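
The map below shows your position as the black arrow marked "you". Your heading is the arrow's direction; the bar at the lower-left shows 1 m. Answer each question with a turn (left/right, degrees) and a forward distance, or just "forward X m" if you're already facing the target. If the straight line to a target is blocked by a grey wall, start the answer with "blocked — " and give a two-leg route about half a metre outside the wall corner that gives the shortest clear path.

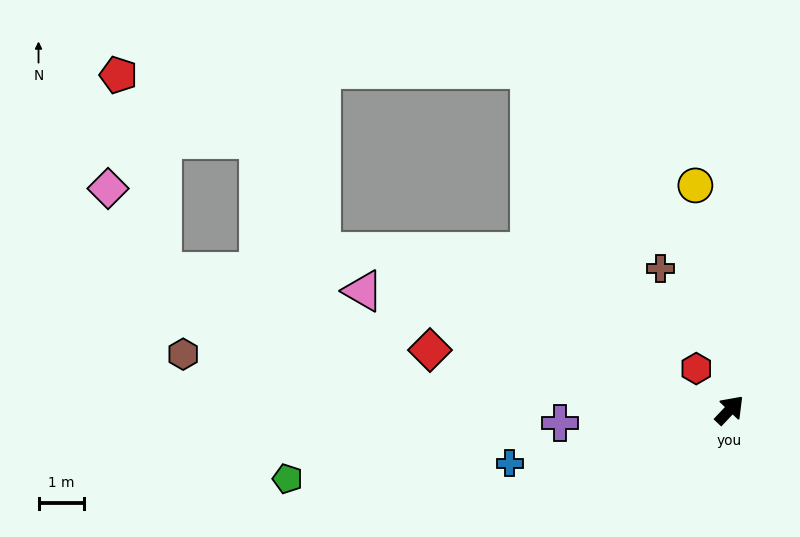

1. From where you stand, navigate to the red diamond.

turn left 122°, forward 6.6 m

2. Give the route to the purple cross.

turn left 138°, forward 3.7 m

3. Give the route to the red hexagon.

turn left 82°, forward 1.2 m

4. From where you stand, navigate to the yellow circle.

turn left 52°, forward 4.9 m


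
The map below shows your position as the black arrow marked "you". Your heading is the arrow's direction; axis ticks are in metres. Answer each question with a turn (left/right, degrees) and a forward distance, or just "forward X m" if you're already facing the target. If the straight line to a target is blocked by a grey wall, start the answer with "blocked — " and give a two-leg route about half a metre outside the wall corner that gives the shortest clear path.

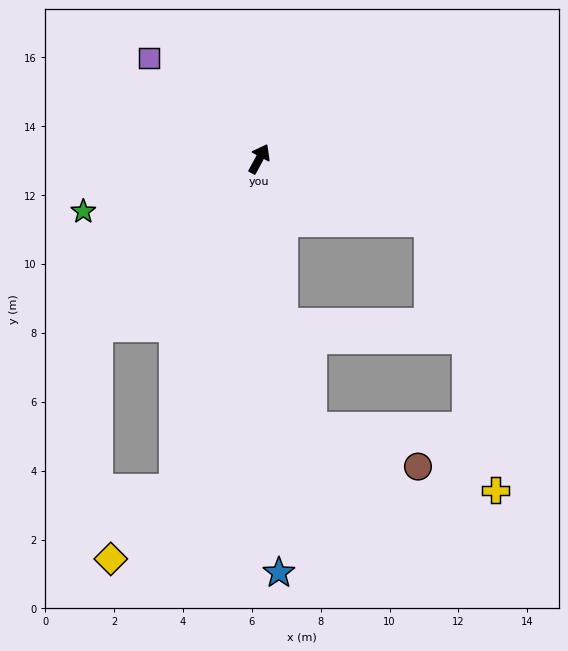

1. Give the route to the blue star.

turn right 149°, forward 12.0 m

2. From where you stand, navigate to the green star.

turn left 135°, forward 5.3 m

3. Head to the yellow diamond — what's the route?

blocked — turn right 166°, forward 9.9 m, then turn right 28°, forward 2.7 m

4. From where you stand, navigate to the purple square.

turn left 76°, forward 4.3 m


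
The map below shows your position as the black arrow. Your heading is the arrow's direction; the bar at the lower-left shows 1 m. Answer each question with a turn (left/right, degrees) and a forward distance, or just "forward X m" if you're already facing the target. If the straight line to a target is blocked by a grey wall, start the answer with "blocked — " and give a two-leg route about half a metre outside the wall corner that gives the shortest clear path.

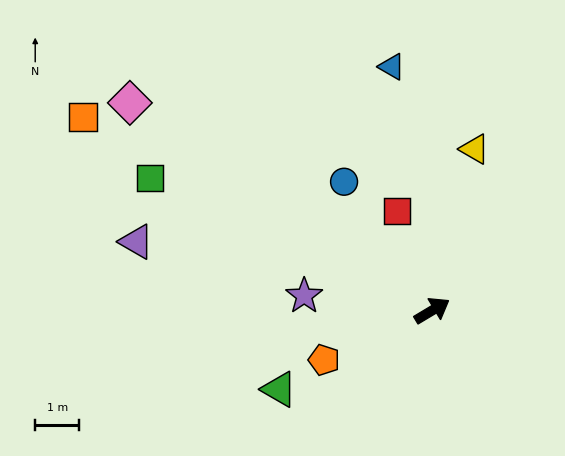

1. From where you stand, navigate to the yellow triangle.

turn left 44°, forward 3.8 m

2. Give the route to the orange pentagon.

turn left 174°, forward 2.7 m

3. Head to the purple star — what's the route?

turn left 143°, forward 2.9 m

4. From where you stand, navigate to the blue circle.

turn left 93°, forward 3.5 m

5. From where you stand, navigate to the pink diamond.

turn left 115°, forward 8.3 m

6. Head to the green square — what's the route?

turn left 124°, forward 7.1 m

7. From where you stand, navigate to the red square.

turn left 79°, forward 2.4 m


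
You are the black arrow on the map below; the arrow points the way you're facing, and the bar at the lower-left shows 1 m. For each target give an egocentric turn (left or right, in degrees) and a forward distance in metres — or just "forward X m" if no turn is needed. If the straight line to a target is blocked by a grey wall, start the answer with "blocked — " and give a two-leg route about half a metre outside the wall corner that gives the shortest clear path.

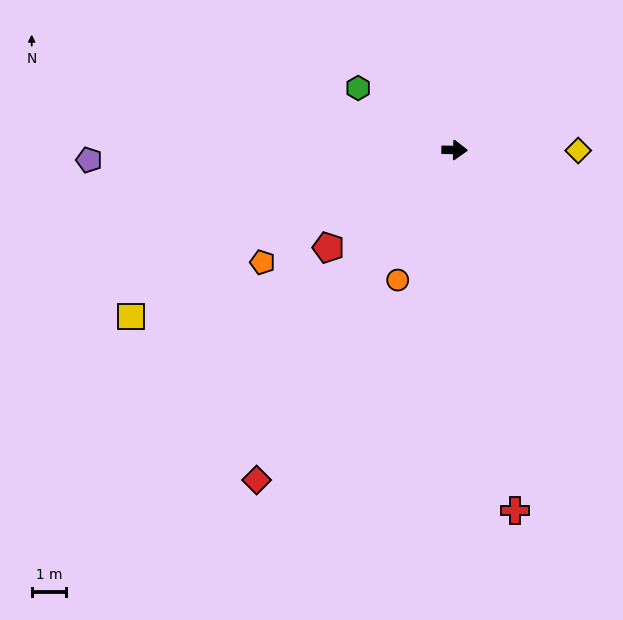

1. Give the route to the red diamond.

turn right 120°, forward 11.1 m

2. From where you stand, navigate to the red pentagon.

turn right 141°, forward 4.6 m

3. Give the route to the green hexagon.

turn left 149°, forward 3.3 m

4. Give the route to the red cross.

turn right 79°, forward 10.5 m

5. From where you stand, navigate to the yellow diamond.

forward 3.6 m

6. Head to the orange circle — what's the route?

turn right 112°, forward 4.1 m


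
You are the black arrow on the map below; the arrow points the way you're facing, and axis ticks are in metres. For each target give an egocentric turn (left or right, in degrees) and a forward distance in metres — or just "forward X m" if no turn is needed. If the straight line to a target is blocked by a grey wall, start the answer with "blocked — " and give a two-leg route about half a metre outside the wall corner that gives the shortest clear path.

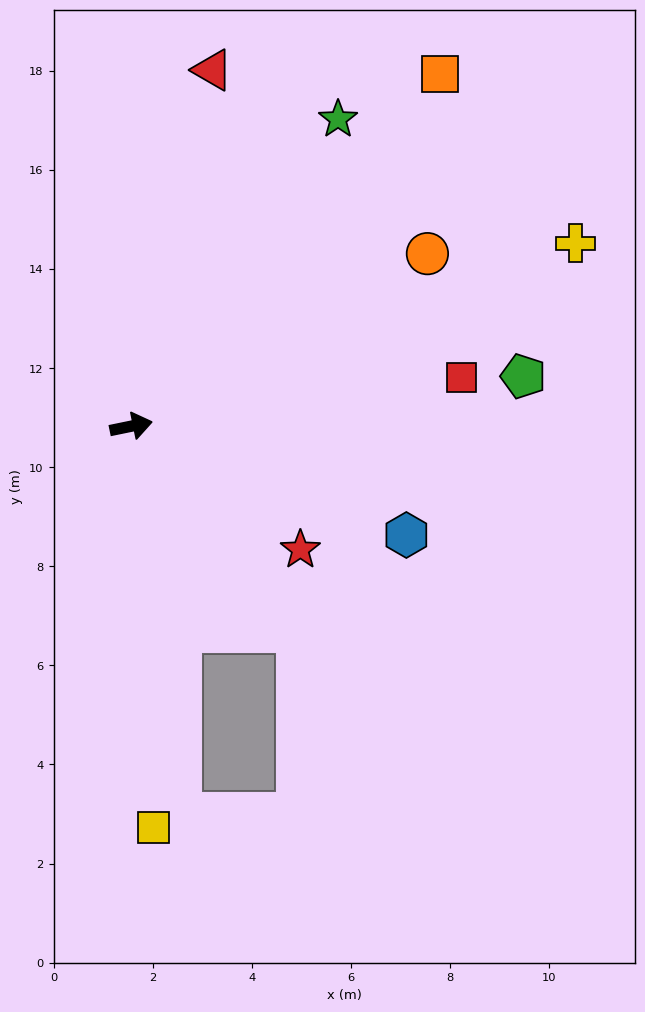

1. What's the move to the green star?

turn left 44°, forward 7.5 m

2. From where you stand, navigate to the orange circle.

turn left 19°, forward 6.9 m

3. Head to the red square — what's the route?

turn right 3°, forward 6.7 m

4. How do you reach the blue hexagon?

turn right 33°, forward 6.0 m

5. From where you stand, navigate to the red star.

turn right 48°, forward 4.2 m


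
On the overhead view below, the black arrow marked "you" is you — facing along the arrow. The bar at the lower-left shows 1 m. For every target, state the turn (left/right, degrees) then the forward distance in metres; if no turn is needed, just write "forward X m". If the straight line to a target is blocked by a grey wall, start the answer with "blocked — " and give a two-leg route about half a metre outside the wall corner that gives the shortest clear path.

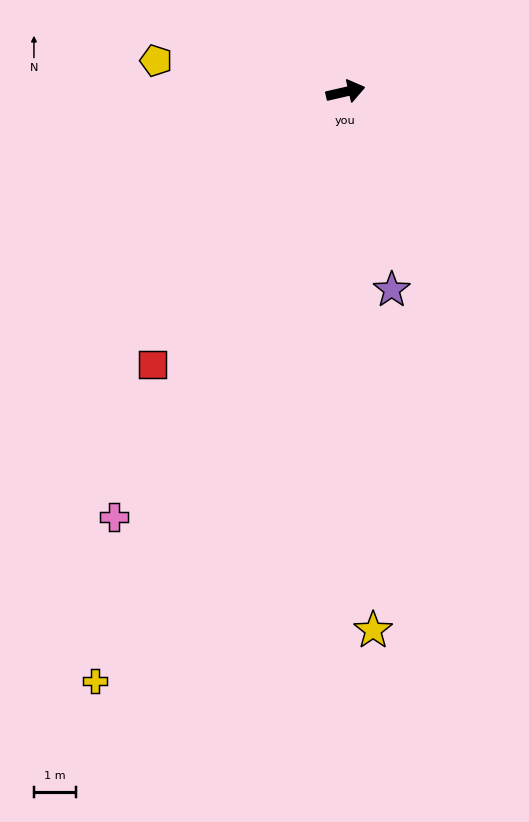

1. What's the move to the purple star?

turn right 90°, forward 4.9 m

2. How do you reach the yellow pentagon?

turn left 158°, forward 4.6 m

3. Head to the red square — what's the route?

turn right 138°, forward 8.0 m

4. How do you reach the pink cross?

turn right 132°, forward 11.6 m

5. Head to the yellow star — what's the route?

turn right 100°, forward 13.0 m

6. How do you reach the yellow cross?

turn right 126°, forward 15.4 m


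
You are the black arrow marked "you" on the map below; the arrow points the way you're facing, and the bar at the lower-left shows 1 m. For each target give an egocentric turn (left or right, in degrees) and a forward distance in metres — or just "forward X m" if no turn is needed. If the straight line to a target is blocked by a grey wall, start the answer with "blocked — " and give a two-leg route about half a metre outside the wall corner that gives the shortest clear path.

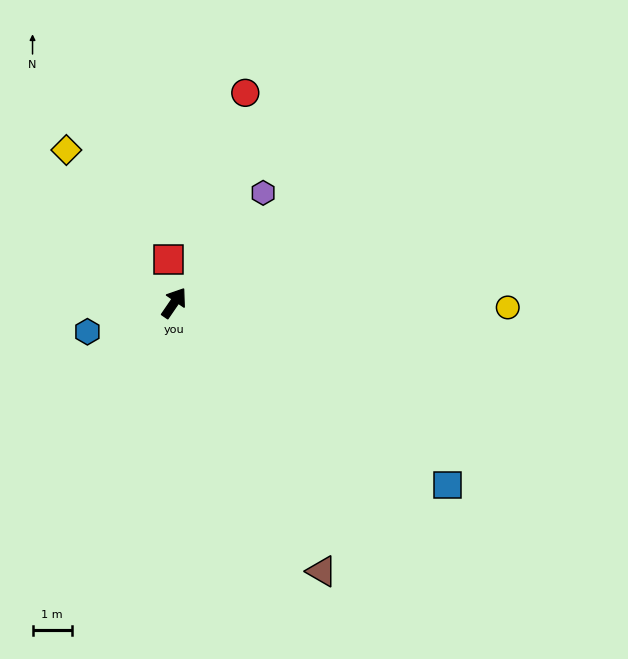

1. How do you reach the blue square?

turn right 89°, forward 8.4 m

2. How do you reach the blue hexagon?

turn left 143°, forward 2.3 m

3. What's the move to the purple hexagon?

turn right 5°, forward 3.6 m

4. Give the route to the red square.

turn left 41°, forward 1.1 m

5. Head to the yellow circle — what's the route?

turn right 56°, forward 8.5 m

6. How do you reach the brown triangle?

turn right 117°, forward 7.8 m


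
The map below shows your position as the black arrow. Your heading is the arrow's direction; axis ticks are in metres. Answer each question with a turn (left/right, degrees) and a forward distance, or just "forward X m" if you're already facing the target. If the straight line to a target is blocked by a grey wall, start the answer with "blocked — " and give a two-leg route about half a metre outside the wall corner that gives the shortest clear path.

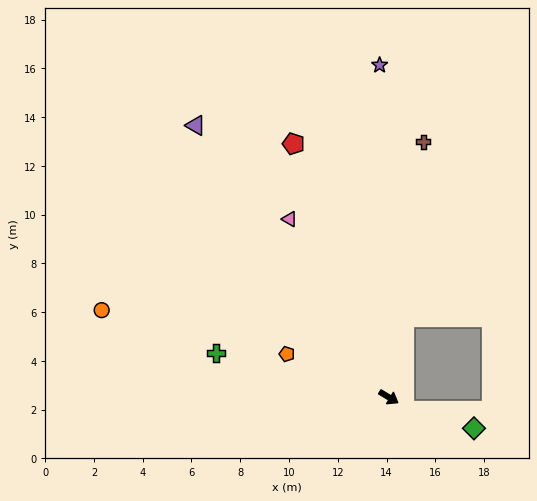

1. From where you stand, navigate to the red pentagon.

turn left 142°, forward 11.1 m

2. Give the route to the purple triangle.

turn left 156°, forward 13.7 m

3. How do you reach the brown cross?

turn left 113°, forward 10.6 m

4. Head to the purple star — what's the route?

turn left 123°, forward 13.6 m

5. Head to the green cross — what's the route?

turn right 163°, forward 7.3 m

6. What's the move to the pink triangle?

turn left 150°, forward 8.4 m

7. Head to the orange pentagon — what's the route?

turn right 172°, forward 4.5 m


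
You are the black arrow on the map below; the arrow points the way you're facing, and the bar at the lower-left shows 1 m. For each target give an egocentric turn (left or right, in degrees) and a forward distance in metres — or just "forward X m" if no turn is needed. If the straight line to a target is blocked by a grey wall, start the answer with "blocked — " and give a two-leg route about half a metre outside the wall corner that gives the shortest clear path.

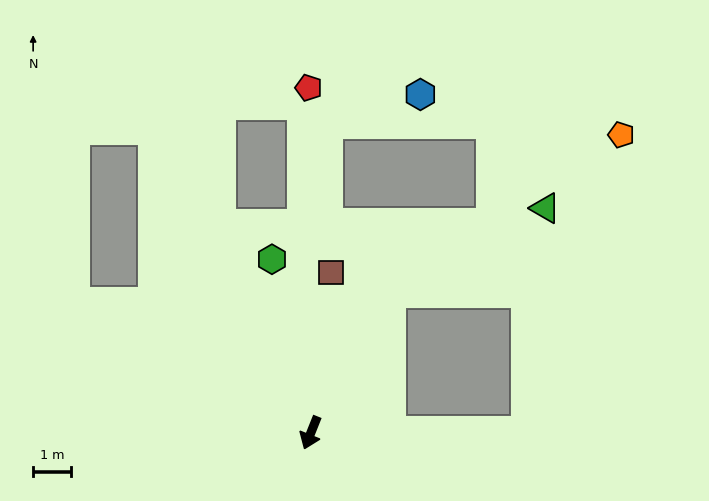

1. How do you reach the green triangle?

blocked — turn left 173°, forward 4.2 m, then turn right 33°, forward 4.6 m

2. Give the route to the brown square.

turn right 165°, forward 4.2 m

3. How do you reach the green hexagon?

turn right 146°, forward 4.7 m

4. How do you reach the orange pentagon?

blocked — turn left 112°, forward 5.7 m, then turn left 72°, forward 8.1 m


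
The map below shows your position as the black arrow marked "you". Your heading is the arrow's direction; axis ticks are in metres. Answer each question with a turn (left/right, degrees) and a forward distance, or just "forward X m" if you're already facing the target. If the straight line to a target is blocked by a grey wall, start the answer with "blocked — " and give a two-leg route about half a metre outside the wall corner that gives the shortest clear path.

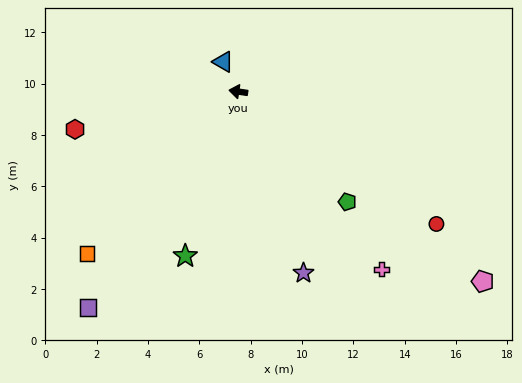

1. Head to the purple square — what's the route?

turn left 64°, forward 10.2 m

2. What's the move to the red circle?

turn left 155°, forward 9.3 m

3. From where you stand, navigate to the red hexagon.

turn left 21°, forward 6.5 m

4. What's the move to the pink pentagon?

turn left 151°, forward 12.1 m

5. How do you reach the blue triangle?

turn right 55°, forward 1.3 m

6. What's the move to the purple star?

turn left 118°, forward 7.5 m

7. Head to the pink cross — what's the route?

turn left 137°, forward 8.9 m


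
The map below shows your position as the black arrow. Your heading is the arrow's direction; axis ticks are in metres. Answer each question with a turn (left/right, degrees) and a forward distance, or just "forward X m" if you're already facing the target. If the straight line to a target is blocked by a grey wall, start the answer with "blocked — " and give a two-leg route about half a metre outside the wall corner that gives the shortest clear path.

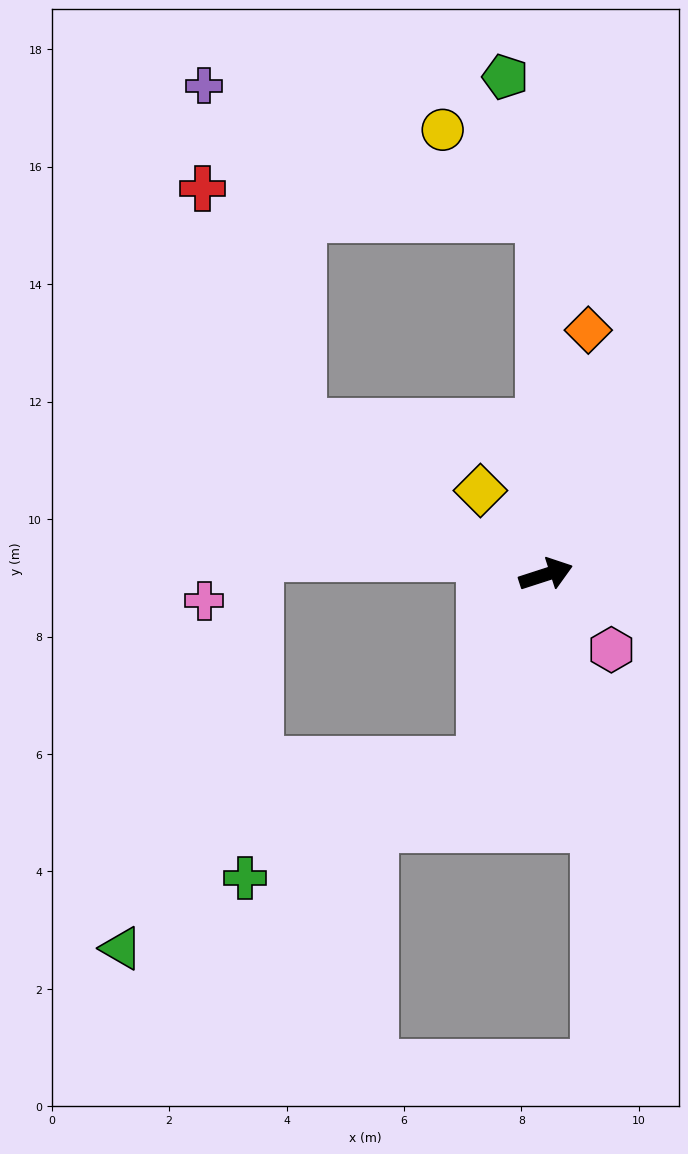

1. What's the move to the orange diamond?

turn left 62°, forward 4.2 m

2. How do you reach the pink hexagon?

turn right 67°, forward 1.7 m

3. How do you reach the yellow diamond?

turn left 110°, forward 1.8 m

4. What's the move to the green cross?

blocked — turn right 127°, forward 3.4 m, then turn right 45°, forward 4.5 m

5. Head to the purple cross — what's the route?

blocked — turn left 73°, forward 6.1 m, then turn left 68°, forward 6.1 m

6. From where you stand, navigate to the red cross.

blocked — turn left 130°, forward 4.9 m, then turn right 35°, forward 4.3 m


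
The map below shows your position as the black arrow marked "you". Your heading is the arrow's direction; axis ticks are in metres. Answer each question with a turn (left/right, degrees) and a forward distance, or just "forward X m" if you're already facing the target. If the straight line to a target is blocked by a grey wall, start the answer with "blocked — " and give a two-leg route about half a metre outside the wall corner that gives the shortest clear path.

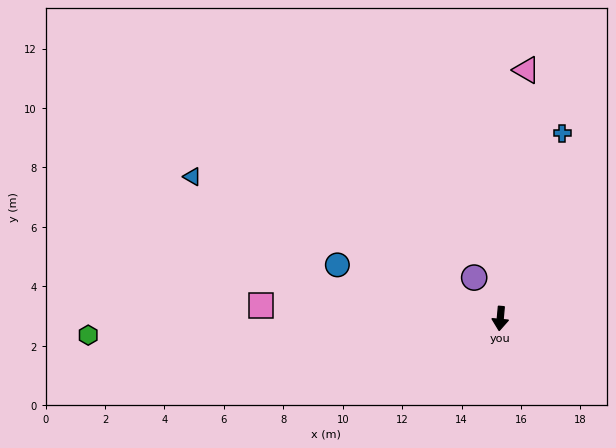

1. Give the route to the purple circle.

turn right 142°, forward 1.6 m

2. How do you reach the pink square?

turn right 88°, forward 8.1 m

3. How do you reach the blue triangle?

turn right 110°, forward 11.4 m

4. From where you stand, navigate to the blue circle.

turn right 103°, forward 5.8 m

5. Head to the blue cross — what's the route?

turn left 167°, forward 6.6 m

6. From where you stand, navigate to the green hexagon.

turn right 83°, forward 13.9 m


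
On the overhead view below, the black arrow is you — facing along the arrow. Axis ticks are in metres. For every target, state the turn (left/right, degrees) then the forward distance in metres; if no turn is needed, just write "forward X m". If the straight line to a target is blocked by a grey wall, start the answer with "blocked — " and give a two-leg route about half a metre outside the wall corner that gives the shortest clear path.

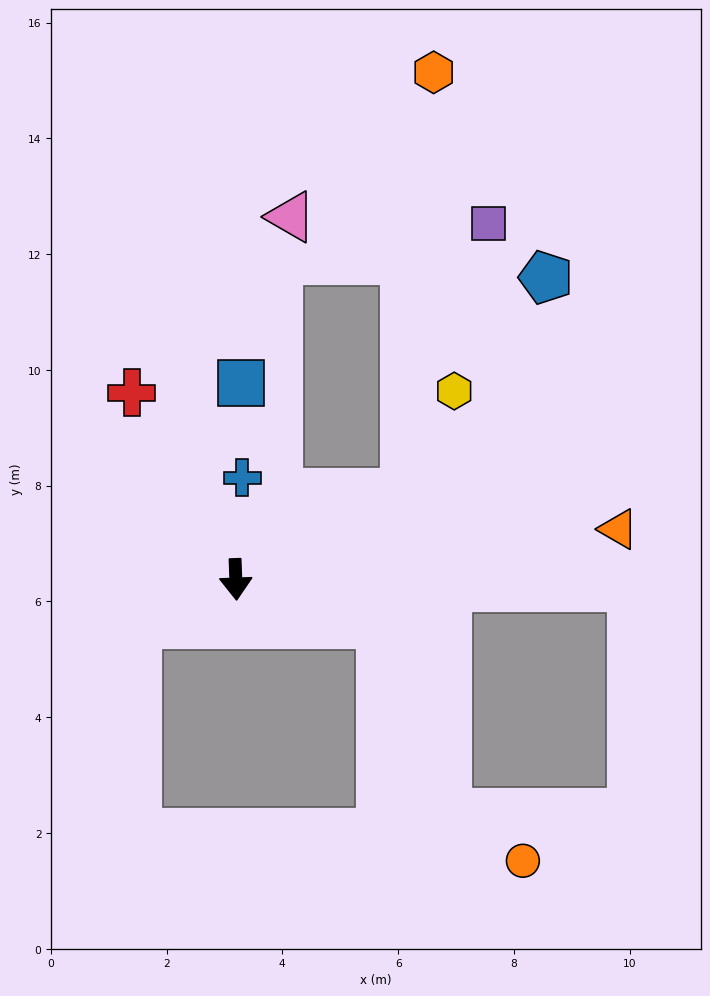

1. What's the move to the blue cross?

turn left 174°, forward 1.8 m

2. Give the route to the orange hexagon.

blocked — turn left 115°, forward 3.3 m, then turn left 59°, forward 7.3 m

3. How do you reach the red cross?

turn right 153°, forward 3.7 m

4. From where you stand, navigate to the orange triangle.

turn left 95°, forward 6.7 m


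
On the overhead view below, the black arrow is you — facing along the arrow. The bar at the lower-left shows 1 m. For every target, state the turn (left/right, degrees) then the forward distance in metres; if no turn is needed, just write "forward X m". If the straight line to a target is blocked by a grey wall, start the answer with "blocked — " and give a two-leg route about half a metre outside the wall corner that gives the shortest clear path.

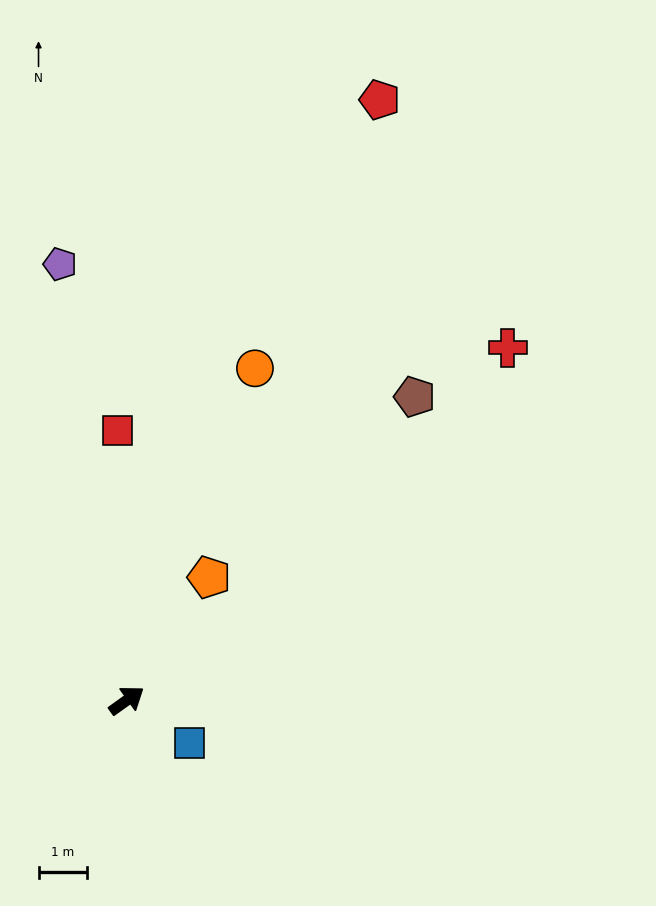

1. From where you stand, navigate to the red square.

turn left 56°, forward 5.6 m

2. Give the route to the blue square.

turn right 70°, forward 1.6 m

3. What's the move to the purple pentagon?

turn left 63°, forward 9.1 m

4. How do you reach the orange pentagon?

turn left 21°, forward 3.1 m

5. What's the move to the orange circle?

turn left 33°, forward 7.4 m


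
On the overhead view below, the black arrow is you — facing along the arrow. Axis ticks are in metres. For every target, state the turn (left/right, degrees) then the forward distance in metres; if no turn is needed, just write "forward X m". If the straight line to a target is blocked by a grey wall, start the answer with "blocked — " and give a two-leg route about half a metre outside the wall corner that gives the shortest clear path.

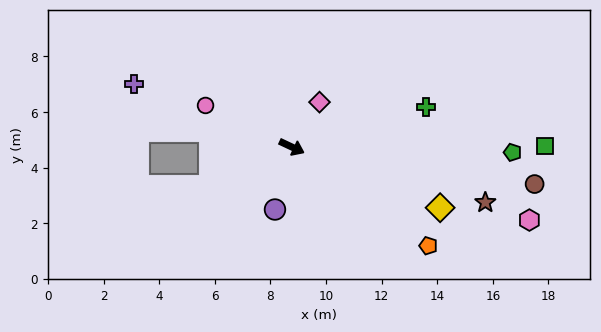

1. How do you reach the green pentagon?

turn left 24°, forward 7.9 m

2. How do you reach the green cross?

turn left 42°, forward 5.0 m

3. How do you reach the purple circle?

turn right 80°, forward 2.3 m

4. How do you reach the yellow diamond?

turn left 3°, forward 5.8 m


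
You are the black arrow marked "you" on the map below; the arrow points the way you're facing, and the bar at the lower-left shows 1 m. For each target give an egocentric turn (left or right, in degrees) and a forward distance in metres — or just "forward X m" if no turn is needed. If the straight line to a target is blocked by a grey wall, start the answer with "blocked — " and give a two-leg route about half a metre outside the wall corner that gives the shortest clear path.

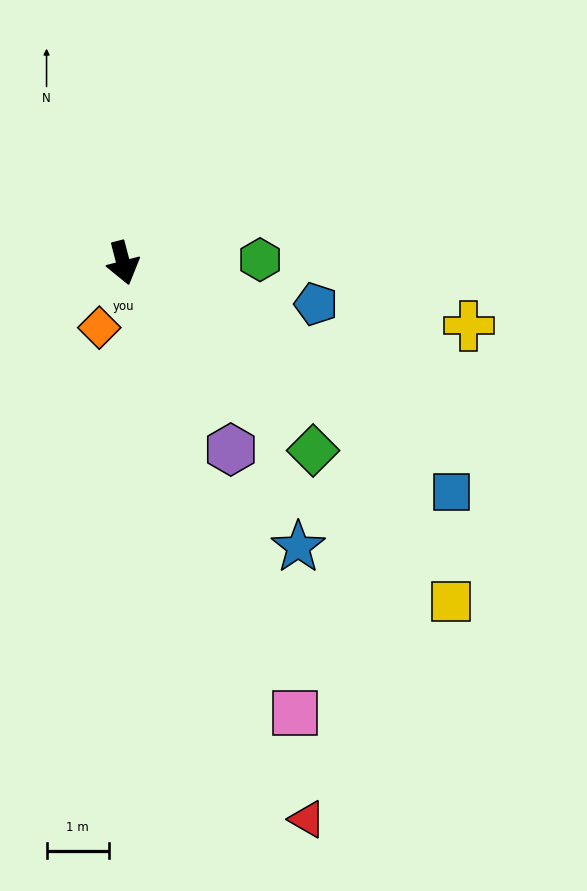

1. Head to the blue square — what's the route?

turn left 41°, forward 6.5 m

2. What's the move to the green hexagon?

turn left 77°, forward 2.2 m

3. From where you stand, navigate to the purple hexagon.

turn left 16°, forward 3.5 m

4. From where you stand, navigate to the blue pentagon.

turn left 63°, forward 3.2 m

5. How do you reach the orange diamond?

turn right 35°, forward 1.1 m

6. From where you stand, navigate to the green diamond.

turn left 31°, forward 4.3 m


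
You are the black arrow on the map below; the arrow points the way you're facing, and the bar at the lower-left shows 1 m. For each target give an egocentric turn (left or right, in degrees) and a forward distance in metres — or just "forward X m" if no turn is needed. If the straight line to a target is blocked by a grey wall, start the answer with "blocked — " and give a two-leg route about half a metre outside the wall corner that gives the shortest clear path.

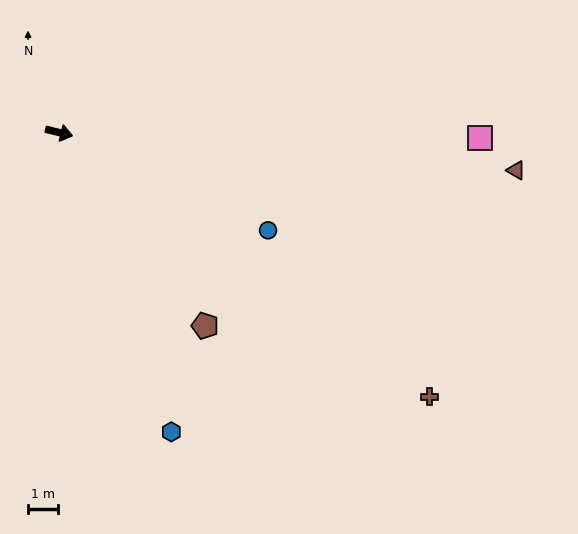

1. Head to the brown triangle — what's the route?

turn left 9°, forward 15.2 m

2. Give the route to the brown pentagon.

turn right 39°, forward 8.0 m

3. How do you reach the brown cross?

turn right 22°, forward 15.1 m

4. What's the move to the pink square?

turn left 13°, forward 14.0 m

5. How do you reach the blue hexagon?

turn right 56°, forward 10.6 m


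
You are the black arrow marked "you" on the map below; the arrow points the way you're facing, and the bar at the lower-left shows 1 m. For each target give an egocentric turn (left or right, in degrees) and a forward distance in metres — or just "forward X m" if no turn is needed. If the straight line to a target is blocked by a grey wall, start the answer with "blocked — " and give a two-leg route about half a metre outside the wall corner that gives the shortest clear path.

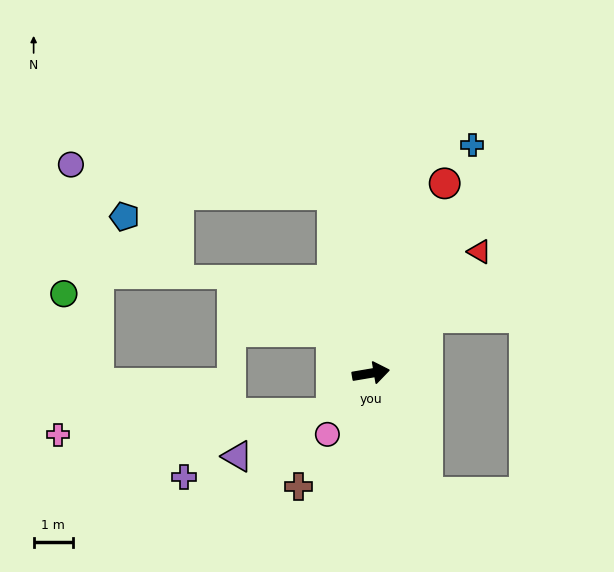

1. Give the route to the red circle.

turn left 59°, forward 5.2 m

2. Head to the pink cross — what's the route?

blocked — turn right 143°, forward 1.4 m, then turn right 42°, forward 7.0 m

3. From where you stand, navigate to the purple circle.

blocked — turn left 92°, forward 4.7 m, then turn left 72°, forward 6.7 m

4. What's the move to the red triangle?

turn left 39°, forward 4.1 m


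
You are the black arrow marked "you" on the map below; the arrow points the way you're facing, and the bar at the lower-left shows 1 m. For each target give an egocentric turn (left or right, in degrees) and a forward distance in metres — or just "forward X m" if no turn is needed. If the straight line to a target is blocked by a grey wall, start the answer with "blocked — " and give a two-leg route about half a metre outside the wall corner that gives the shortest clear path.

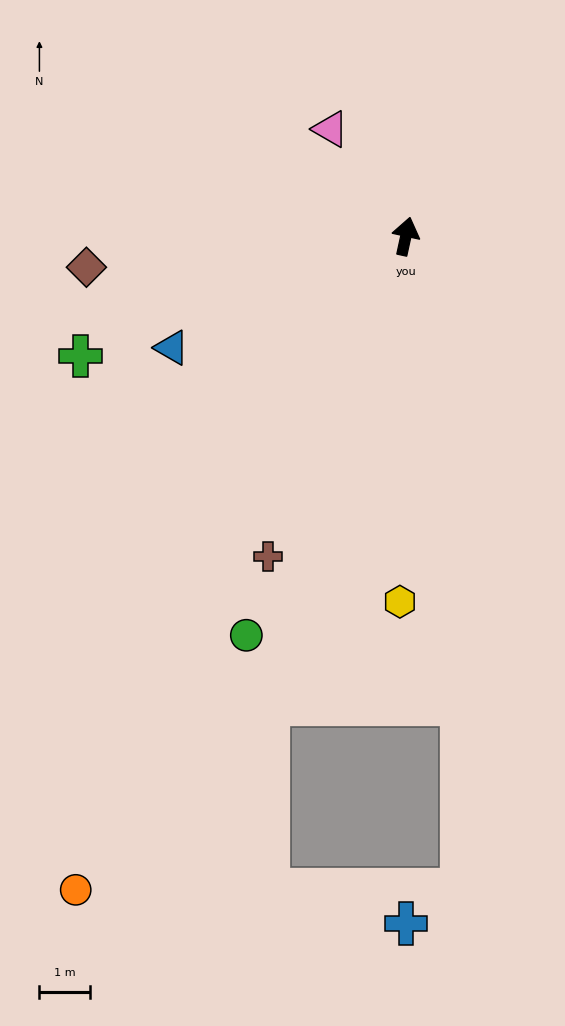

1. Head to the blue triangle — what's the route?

turn left 128°, forward 5.1 m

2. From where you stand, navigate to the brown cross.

turn left 169°, forward 6.9 m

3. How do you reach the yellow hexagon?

turn right 169°, forward 7.2 m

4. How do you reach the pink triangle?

turn left 47°, forward 2.6 m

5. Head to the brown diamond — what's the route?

turn left 108°, forward 6.3 m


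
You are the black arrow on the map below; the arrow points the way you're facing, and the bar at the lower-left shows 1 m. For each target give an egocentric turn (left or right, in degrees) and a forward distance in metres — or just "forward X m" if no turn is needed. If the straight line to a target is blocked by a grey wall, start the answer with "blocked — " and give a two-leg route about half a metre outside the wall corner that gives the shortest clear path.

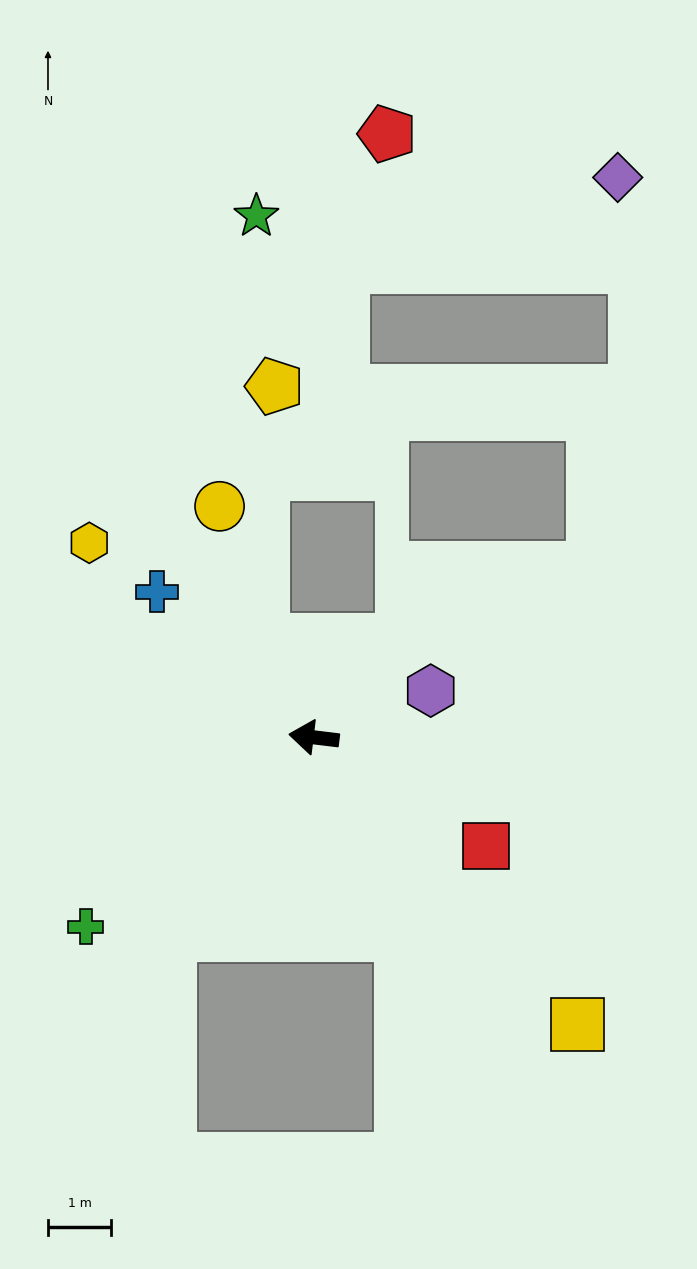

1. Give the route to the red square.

turn left 155°, forward 3.2 m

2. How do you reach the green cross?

turn left 47°, forward 4.7 m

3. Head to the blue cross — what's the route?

turn right 36°, forward 3.4 m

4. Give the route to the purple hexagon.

turn right 151°, forward 2.0 m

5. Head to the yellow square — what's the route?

turn left 139°, forward 6.1 m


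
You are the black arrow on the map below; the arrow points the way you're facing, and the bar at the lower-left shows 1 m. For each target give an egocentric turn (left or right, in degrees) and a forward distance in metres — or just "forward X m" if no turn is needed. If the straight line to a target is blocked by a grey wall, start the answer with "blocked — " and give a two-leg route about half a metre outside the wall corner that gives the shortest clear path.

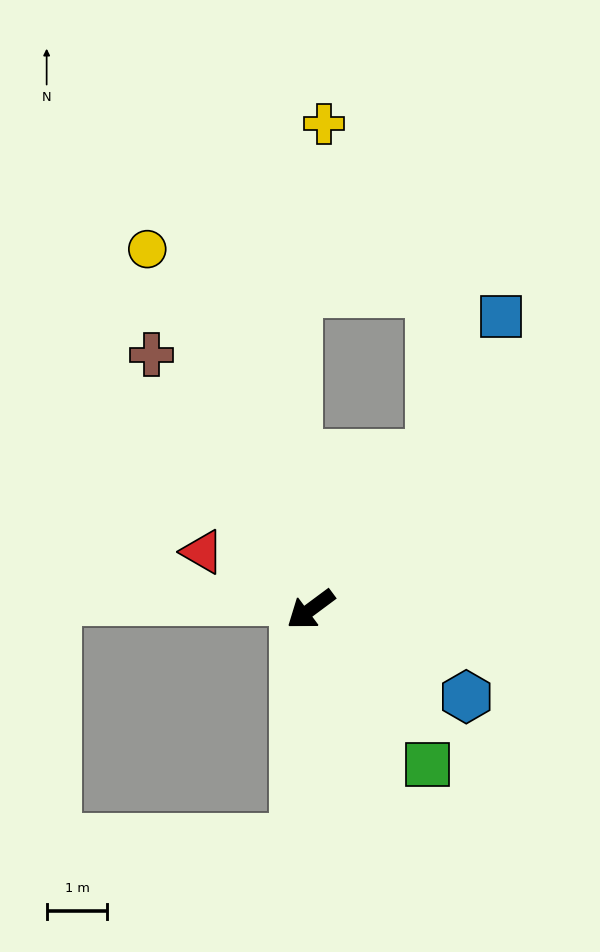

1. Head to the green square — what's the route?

turn left 90°, forward 3.2 m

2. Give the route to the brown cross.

turn right 95°, forward 5.0 m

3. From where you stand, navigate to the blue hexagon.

turn left 114°, forward 2.9 m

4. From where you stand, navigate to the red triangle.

turn right 65°, forward 2.0 m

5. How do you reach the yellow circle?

turn right 102°, forward 6.5 m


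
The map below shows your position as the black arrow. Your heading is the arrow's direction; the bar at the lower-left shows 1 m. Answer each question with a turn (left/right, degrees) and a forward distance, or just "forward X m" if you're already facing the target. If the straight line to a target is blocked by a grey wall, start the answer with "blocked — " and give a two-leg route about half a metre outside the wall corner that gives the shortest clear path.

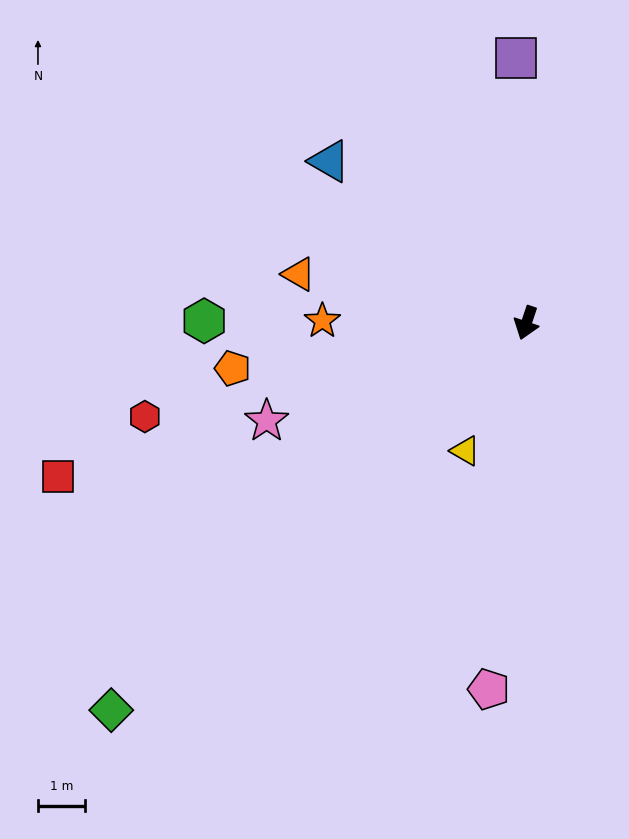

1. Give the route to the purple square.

turn right 159°, forward 5.6 m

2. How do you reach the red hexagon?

turn right 58°, forward 8.3 m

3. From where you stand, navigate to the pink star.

turn right 51°, forward 5.9 m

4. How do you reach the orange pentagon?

turn right 63°, forward 6.3 m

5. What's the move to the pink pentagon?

turn left 13°, forward 7.8 m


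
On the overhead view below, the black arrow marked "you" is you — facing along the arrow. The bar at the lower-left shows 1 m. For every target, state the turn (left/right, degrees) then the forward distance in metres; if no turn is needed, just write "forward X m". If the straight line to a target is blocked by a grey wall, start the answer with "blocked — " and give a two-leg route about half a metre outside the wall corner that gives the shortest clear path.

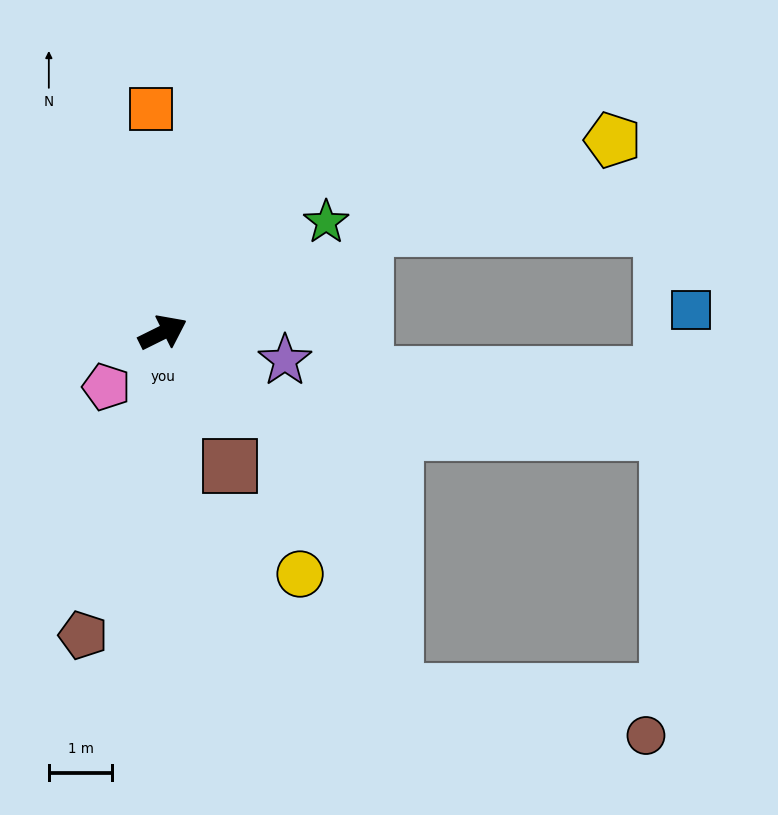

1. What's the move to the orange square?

turn left 67°, forward 3.5 m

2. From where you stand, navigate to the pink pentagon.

turn right 162°, forward 1.2 m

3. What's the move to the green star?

turn left 8°, forward 3.1 m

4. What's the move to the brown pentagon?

turn right 131°, forward 4.9 m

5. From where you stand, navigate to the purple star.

turn right 39°, forward 2.0 m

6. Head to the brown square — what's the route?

turn right 90°, forward 2.4 m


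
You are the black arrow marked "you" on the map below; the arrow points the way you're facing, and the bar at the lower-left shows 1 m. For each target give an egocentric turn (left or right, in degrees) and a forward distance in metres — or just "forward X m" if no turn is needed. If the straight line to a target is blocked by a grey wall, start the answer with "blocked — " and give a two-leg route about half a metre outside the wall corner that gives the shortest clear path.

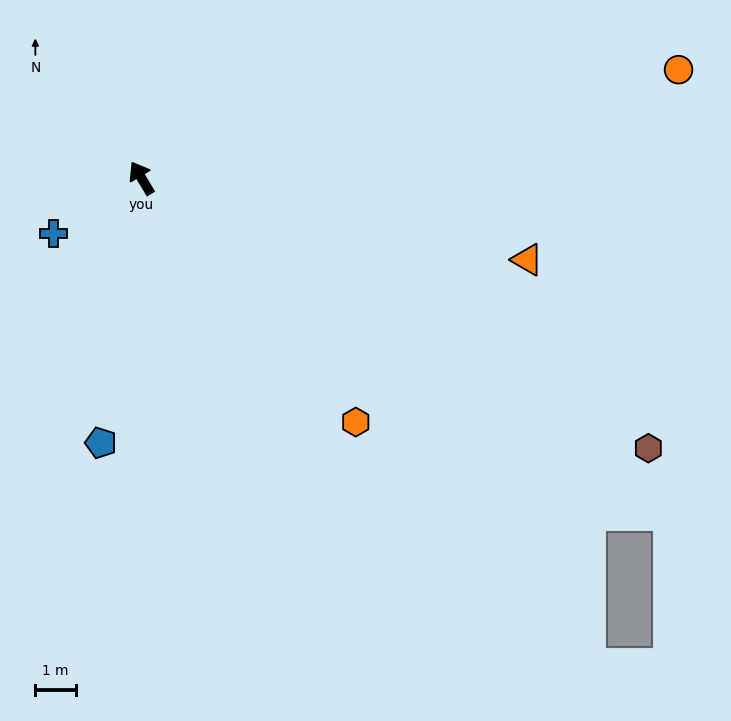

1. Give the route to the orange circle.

turn right 109°, forward 13.5 m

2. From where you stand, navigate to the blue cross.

turn left 91°, forward 2.6 m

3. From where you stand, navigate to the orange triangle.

turn right 133°, forward 9.7 m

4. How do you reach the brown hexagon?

turn right 149°, forward 14.1 m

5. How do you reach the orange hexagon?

turn right 170°, forward 8.0 m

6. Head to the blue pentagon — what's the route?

turn left 140°, forward 6.6 m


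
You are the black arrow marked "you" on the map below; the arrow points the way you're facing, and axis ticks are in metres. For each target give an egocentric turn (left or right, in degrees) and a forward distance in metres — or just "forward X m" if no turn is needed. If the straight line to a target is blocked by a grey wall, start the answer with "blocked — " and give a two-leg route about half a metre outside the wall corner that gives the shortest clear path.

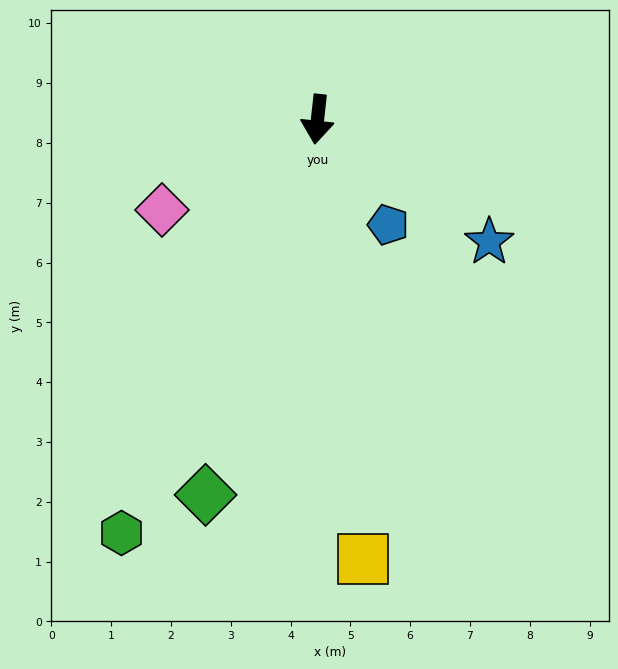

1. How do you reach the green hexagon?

turn right 19°, forward 7.7 m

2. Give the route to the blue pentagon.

turn left 40°, forward 2.1 m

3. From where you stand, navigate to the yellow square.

turn left 12°, forward 7.4 m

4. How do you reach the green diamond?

turn right 10°, forward 6.6 m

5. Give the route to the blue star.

turn left 61°, forward 3.5 m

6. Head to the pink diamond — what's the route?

turn right 53°, forward 3.0 m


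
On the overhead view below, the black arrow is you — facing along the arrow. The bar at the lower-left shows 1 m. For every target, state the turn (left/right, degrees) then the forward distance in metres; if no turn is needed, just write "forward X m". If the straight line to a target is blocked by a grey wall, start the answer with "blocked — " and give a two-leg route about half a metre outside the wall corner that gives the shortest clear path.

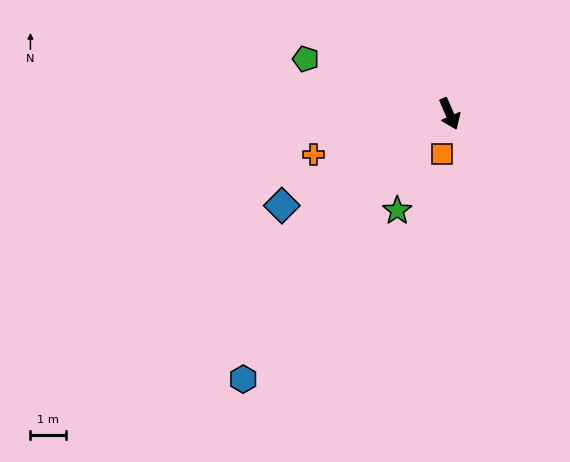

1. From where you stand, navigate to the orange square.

turn right 35°, forward 1.2 m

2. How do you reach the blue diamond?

turn right 85°, forward 5.4 m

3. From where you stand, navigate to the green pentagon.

turn right 134°, forward 4.3 m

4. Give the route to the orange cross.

turn right 97°, forward 4.0 m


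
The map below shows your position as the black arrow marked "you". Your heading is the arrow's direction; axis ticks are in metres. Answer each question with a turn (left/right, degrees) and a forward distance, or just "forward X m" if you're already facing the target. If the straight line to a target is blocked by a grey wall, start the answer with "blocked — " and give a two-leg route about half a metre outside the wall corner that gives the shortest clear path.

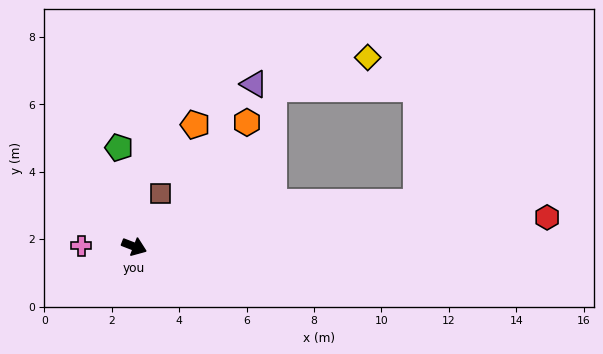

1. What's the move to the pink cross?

turn right 160°, forward 1.6 m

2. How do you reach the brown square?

turn left 85°, forward 1.8 m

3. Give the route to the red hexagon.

turn left 25°, forward 12.3 m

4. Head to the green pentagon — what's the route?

turn left 120°, forward 3.0 m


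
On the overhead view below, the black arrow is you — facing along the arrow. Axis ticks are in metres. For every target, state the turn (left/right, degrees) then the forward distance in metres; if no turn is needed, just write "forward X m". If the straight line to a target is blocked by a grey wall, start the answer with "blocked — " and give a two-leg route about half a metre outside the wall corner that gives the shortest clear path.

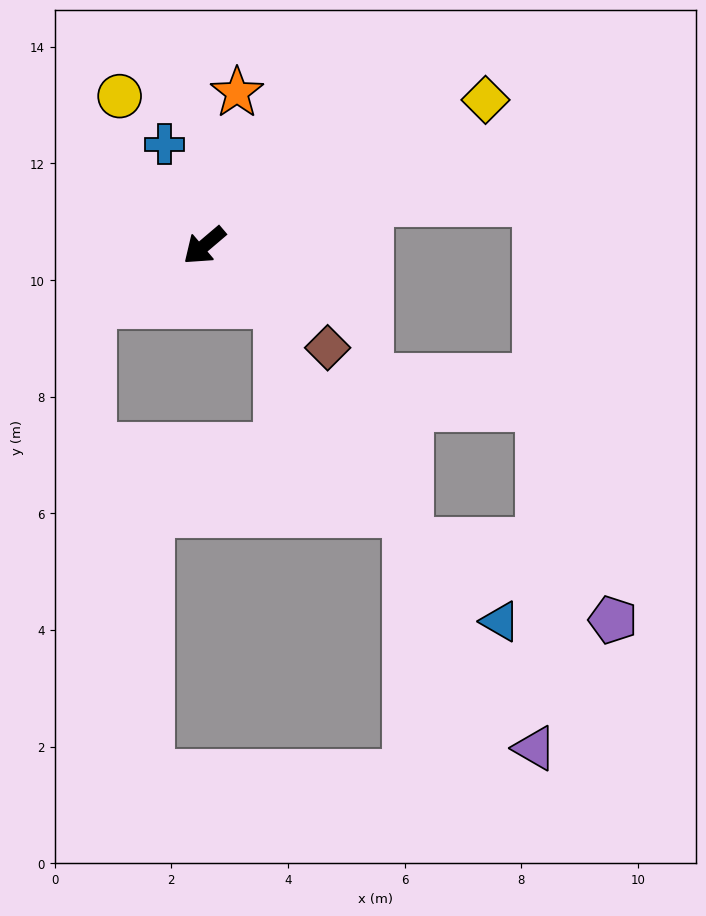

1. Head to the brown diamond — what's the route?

turn left 100°, forward 2.7 m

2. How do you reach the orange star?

turn right 142°, forward 2.7 m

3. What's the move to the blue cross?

turn right 109°, forward 1.9 m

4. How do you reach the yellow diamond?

turn left 167°, forward 5.4 m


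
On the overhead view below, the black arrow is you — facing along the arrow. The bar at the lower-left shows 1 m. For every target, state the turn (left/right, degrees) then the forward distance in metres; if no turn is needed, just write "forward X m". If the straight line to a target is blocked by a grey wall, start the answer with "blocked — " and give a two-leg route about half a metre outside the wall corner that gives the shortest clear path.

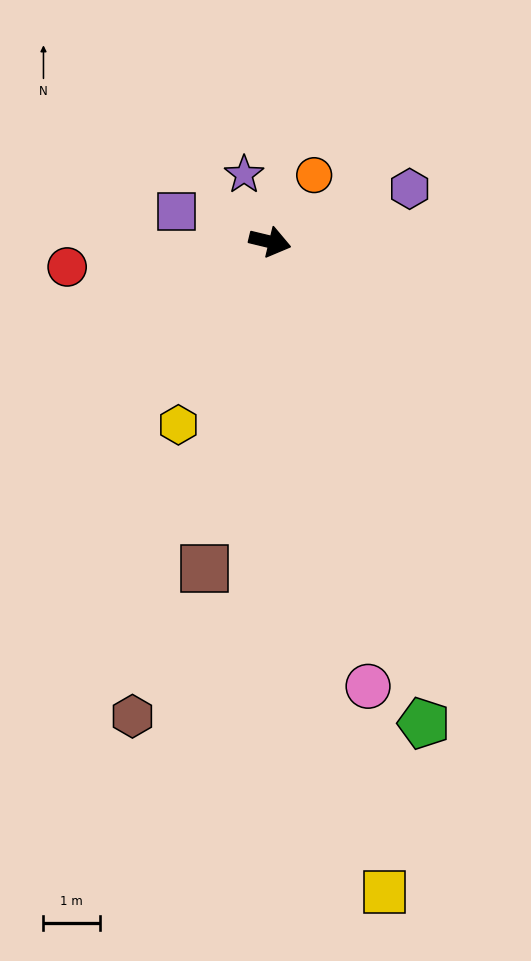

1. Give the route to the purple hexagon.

turn left 34°, forward 2.6 m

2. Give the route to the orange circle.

turn left 70°, forward 1.4 m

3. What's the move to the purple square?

turn left 175°, forward 1.7 m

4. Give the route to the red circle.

turn right 159°, forward 3.6 m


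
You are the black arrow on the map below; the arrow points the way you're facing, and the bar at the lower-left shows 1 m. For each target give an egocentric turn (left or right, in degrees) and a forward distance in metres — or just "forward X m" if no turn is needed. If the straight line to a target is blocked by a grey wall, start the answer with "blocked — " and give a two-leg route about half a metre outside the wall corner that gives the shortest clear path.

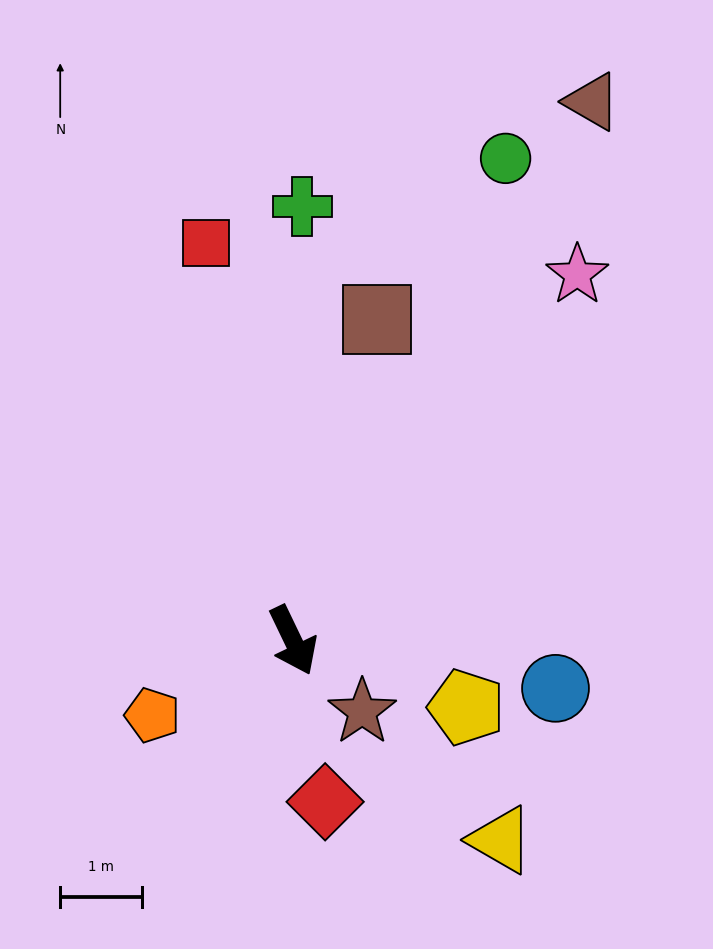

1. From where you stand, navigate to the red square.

turn left 167°, forward 4.9 m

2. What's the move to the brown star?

turn left 19°, forward 1.2 m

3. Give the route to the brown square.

turn left 140°, forward 4.0 m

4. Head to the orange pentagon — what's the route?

turn right 88°, forward 1.9 m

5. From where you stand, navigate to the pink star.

turn left 116°, forward 5.6 m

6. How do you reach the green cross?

turn left 153°, forward 5.3 m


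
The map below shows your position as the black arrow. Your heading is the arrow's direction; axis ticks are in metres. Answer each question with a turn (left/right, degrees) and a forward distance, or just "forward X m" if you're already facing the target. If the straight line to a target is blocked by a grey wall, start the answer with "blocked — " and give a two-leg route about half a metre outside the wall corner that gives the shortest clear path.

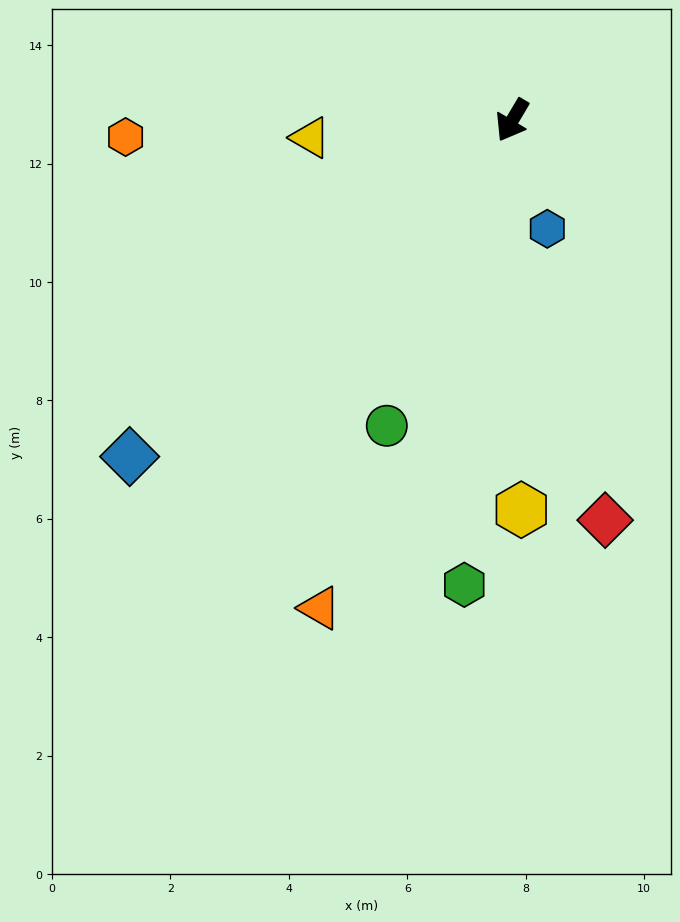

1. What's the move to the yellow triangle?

turn right 54°, forward 3.4 m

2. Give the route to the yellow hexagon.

turn left 32°, forward 6.6 m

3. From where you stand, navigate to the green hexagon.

turn left 25°, forward 7.9 m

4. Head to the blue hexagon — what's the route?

turn left 48°, forward 1.9 m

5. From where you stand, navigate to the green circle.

turn left 8°, forward 5.6 m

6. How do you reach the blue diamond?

turn right 18°, forward 8.6 m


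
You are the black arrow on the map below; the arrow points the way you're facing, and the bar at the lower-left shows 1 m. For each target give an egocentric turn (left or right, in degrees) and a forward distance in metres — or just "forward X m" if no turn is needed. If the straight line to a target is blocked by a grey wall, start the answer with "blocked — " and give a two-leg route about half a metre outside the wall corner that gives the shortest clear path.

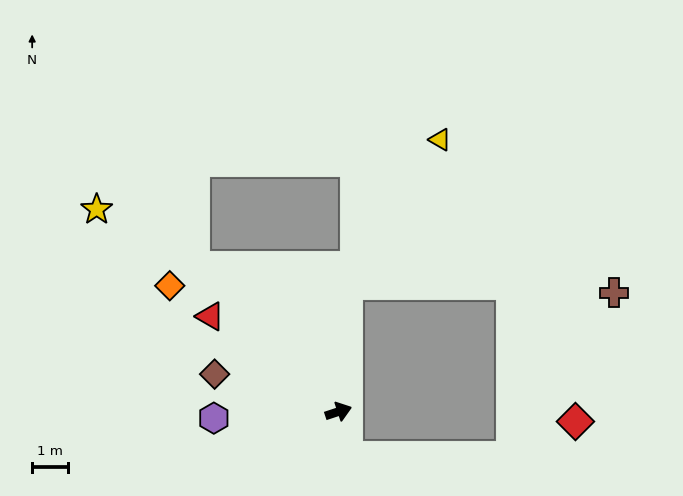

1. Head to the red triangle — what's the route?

turn left 125°, forward 4.5 m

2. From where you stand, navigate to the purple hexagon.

turn left 165°, forward 3.5 m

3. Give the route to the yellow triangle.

blocked — turn left 67°, forward 3.6 m, then turn right 28°, forward 4.8 m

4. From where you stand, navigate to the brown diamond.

turn left 145°, forward 3.6 m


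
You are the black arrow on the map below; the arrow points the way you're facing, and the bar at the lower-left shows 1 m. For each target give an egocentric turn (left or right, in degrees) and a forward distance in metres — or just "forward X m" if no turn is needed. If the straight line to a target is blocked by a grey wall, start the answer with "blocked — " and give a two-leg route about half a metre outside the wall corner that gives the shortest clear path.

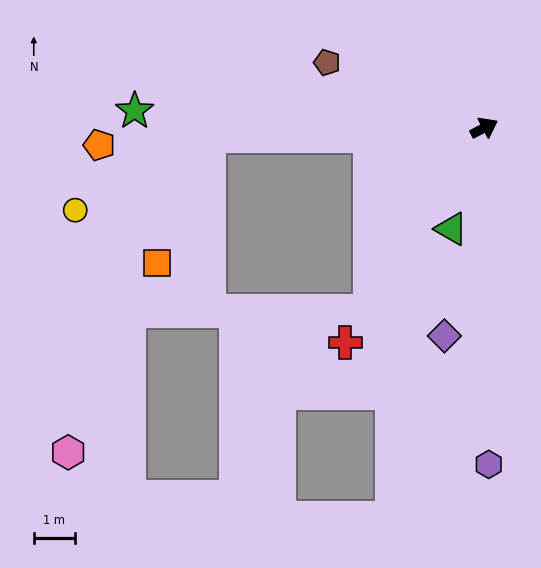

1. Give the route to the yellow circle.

blocked — turn left 154°, forward 6.8 m, then turn left 28°, forward 3.7 m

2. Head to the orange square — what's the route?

blocked — turn left 154°, forward 6.8 m, then turn left 67°, forward 3.4 m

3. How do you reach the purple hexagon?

turn right 117°, forward 8.2 m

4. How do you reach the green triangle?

turn right 136°, forward 2.6 m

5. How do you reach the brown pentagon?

turn left 130°, forward 4.2 m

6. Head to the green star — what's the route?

turn left 150°, forward 8.6 m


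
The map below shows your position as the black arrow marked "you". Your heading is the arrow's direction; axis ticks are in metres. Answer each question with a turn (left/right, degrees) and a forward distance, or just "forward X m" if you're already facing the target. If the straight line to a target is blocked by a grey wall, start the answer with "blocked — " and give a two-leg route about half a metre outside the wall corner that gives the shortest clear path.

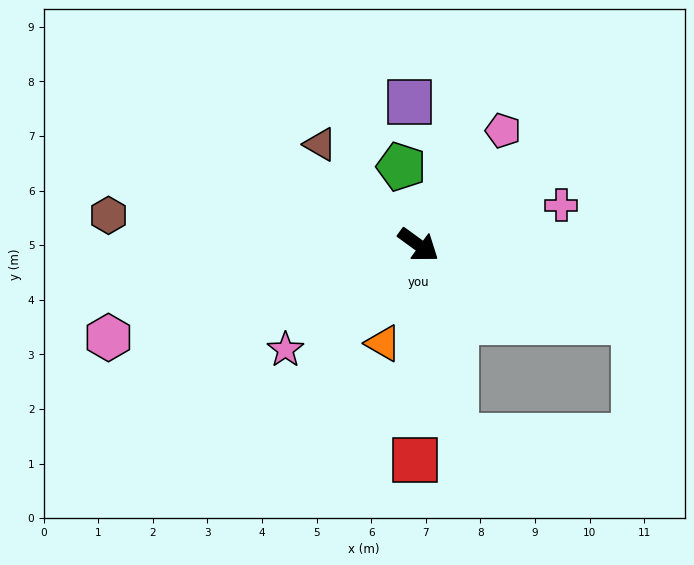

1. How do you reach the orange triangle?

turn right 74°, forward 1.9 m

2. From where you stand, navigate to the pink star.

turn right 106°, forward 3.1 m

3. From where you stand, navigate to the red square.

turn right 55°, forward 3.9 m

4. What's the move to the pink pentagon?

turn left 90°, forward 2.6 m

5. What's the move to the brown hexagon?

turn right 149°, forward 5.7 m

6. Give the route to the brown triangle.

turn left 170°, forward 2.6 m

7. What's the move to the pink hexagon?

turn right 127°, forward 5.9 m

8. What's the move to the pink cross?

turn left 52°, forward 2.7 m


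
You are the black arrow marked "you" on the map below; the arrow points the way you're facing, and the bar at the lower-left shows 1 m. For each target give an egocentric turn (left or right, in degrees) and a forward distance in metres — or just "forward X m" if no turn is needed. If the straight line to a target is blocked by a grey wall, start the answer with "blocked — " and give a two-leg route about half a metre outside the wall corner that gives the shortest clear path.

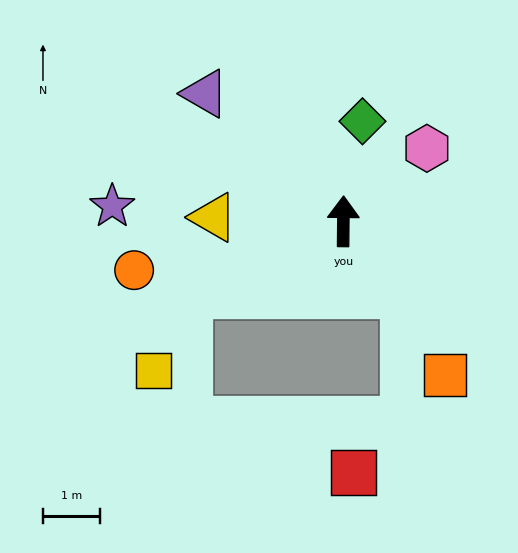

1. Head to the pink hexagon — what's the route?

turn right 48°, forward 1.9 m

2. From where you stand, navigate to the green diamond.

turn right 10°, forward 1.8 m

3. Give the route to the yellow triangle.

turn left 89°, forward 2.3 m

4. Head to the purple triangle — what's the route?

turn left 48°, forward 3.3 m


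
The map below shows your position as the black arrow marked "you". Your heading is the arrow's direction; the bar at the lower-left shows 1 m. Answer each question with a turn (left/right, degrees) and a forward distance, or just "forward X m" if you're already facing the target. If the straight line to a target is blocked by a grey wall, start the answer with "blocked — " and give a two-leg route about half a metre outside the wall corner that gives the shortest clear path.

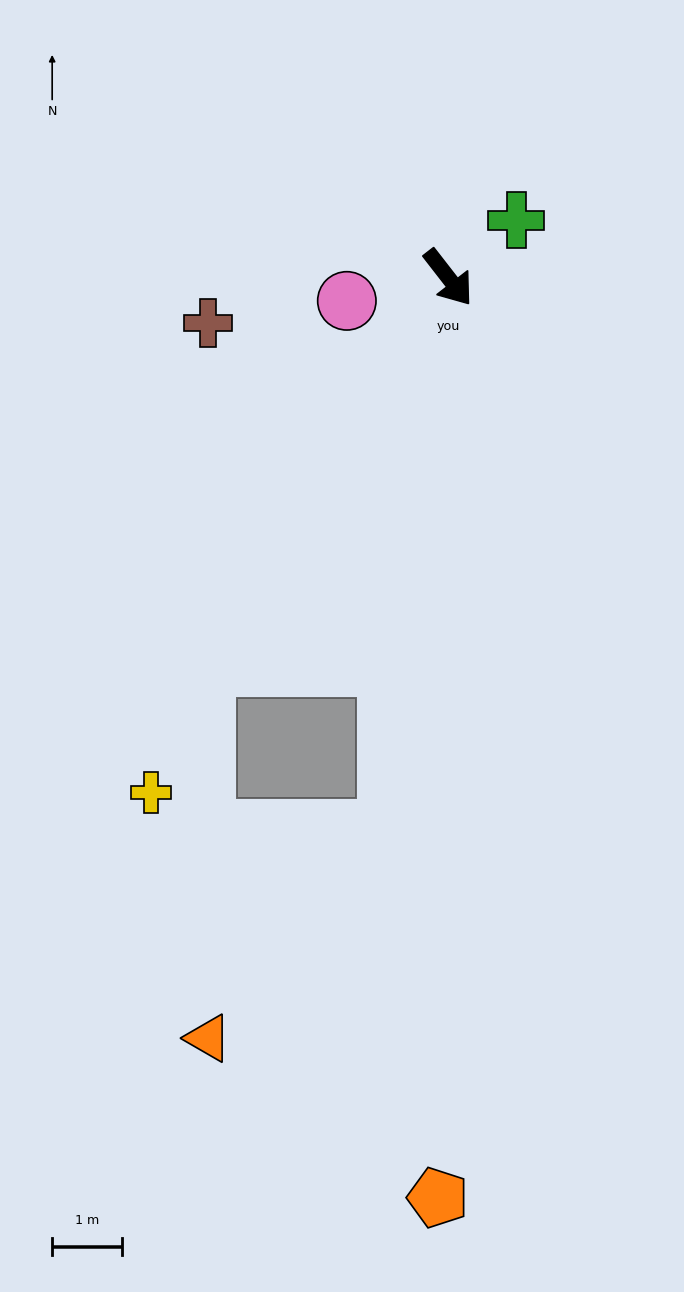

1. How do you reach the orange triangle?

blocked — turn right 70°, forward 6.5 m, then turn left 33°, forward 5.3 m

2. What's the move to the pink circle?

turn right 115°, forward 1.5 m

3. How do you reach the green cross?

turn left 92°, forward 1.3 m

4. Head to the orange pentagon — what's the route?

turn right 39°, forward 13.1 m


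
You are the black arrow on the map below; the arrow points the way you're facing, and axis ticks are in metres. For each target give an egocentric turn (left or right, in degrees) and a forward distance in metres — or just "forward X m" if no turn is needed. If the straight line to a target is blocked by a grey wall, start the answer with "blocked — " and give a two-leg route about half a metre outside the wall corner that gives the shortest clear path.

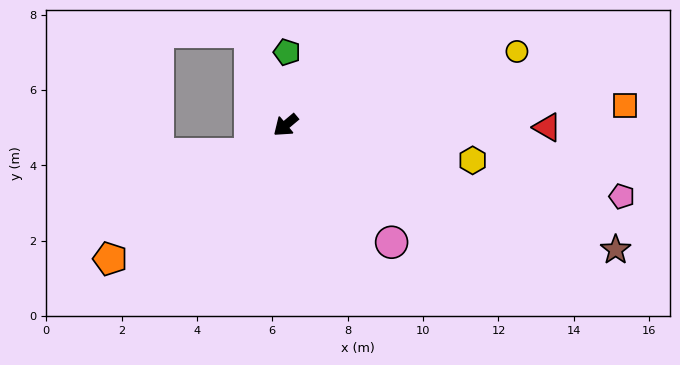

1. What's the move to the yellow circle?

turn left 158°, forward 6.4 m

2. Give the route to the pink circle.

turn left 92°, forward 4.2 m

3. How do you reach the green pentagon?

turn right 131°, forward 1.9 m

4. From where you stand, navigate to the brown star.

turn left 119°, forward 9.4 m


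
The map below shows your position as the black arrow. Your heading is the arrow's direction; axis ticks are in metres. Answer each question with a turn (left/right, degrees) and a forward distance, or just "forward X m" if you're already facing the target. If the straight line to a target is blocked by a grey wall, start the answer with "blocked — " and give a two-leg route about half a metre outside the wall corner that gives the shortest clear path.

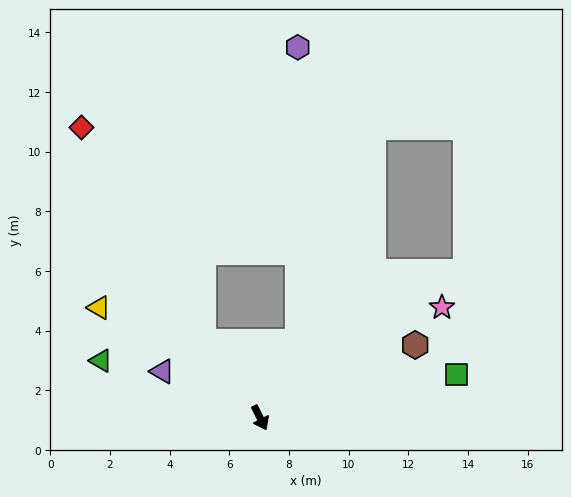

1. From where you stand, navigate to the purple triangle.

turn right 142°, forward 3.6 m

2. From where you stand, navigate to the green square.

turn left 76°, forward 6.7 m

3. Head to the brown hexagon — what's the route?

turn left 88°, forward 5.7 m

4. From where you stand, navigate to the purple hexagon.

blocked — turn left 127°, forward 2.8 m, then turn left 26°, forward 9.9 m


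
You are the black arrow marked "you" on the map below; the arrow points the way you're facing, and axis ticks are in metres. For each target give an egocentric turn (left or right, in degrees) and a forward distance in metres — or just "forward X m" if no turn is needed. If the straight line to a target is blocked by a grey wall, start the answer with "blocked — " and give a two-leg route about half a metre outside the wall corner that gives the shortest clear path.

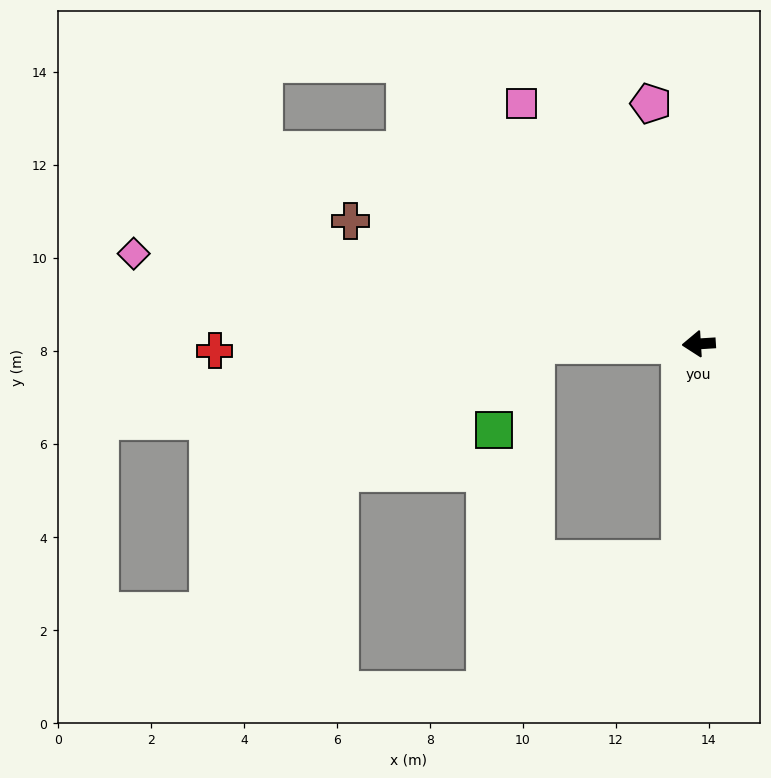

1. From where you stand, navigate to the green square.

blocked — turn right 4°, forward 3.5 m, then turn left 65°, forward 2.1 m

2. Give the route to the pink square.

turn right 57°, forward 6.4 m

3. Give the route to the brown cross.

turn right 23°, forward 7.9 m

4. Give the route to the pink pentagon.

turn right 82°, forward 5.3 m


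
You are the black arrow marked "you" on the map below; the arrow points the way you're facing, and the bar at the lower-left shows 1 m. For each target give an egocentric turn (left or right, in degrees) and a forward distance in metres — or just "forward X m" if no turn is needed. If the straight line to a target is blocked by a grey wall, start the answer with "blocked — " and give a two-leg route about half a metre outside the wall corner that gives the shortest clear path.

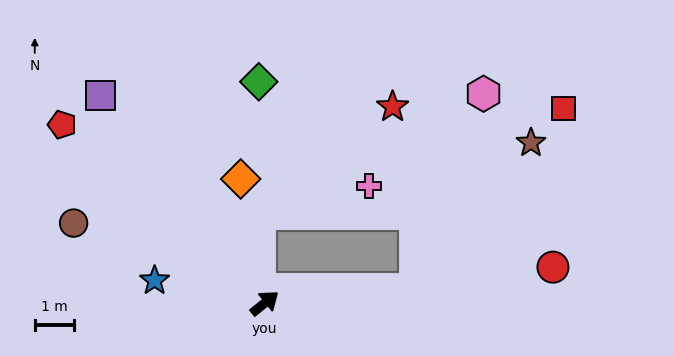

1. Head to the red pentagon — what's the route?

turn left 100°, forward 6.9 m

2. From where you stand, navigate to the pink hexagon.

blocked — turn right 34°, forward 3.8 m, then turn left 66°, forward 5.3 m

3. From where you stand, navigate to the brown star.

blocked — turn right 34°, forward 3.8 m, then turn left 47°, forward 4.8 m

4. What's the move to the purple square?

turn left 89°, forward 6.7 m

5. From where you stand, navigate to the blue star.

turn left 130°, forward 2.9 m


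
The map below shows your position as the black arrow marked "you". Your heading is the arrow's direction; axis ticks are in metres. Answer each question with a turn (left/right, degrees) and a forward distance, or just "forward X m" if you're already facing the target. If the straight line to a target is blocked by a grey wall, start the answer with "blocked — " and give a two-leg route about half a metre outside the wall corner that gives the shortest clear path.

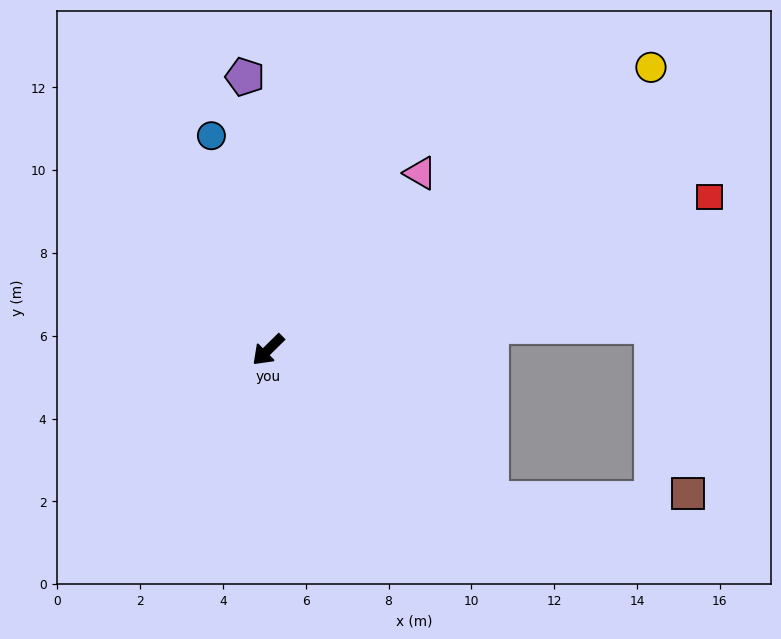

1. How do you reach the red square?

turn left 155°, forward 11.3 m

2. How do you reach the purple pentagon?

turn right 130°, forward 6.6 m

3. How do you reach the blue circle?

turn right 120°, forward 5.4 m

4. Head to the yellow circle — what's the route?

turn left 172°, forward 11.5 m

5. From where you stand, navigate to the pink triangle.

turn right 175°, forward 5.6 m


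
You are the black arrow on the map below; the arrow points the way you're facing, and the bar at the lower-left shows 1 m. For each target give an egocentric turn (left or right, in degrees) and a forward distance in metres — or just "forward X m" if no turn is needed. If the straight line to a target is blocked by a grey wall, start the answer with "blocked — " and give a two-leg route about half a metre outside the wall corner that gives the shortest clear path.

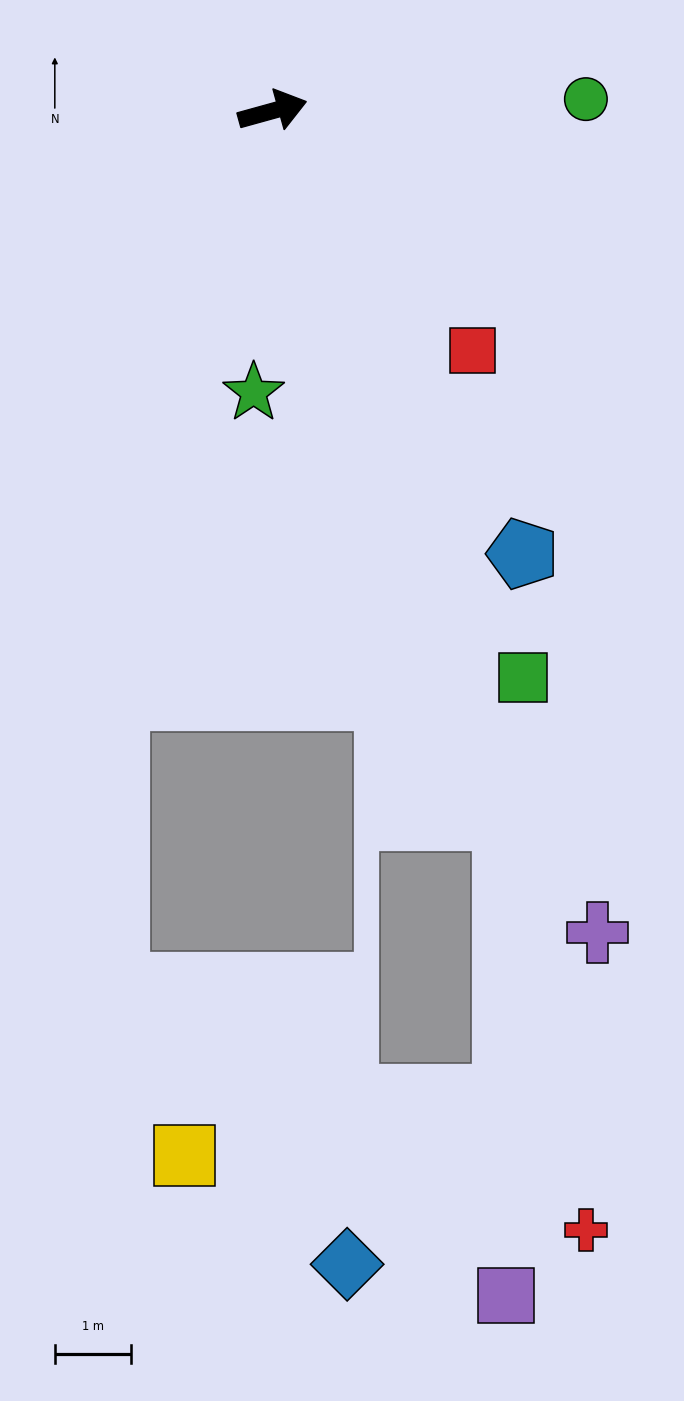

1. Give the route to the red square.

turn right 66°, forward 4.1 m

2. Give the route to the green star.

turn right 109°, forward 3.7 m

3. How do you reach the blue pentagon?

turn right 76°, forward 6.7 m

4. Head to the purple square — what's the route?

blocked — turn right 87°, forward 9.8 m, then turn right 18°, forward 6.3 m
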